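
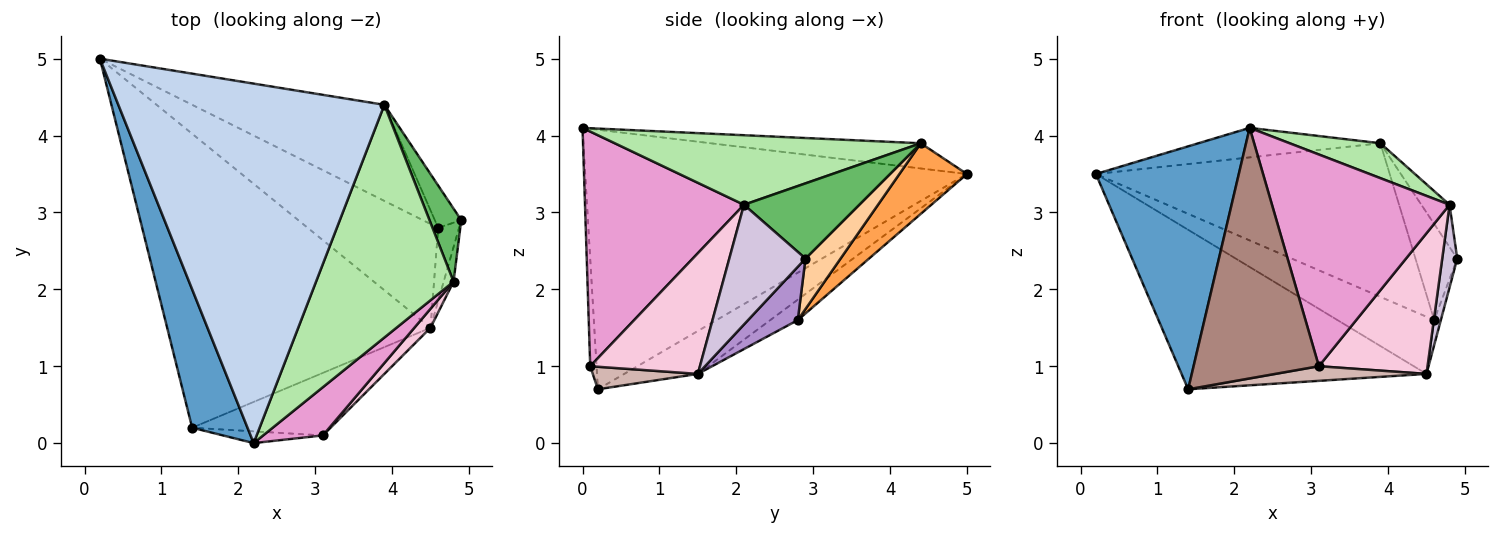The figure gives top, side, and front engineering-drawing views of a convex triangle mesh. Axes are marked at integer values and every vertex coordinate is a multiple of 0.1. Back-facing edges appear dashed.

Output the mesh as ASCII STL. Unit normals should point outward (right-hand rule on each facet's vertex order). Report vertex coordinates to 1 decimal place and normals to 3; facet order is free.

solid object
 facet normal -0.918 -0.344 0.196
  outer loop
   vertex 2.2 0.0 4.1
   vertex 0.2 5.0 3.5
   vertex 1.4 0.2 0.7
  endloop
 endfacet
 facet normal -0.094 0.081 0.992
  outer loop
   vertex 3.9 4.4 3.9
   vertex 0.2 5.0 3.5
   vertex 2.2 0.0 4.1
  endloop
 endfacet
 facet normal 0.191 0.832 -0.521
  outer loop
   vertex 4.6 2.8 1.6
   vertex 0.2 5.0 3.5
   vertex 3.9 4.4 3.9
  endloop
 endfacet
 facet normal 0.610 0.726 -0.319
  outer loop
   vertex 4.6 2.8 1.6
   vertex 3.9 4.4 3.9
   vertex 4.9 2.9 2.4
  endloop
 endfacet
 facet normal 0.899 0.220 0.379
  outer loop
   vertex 4.8 2.1 3.1
   vertex 4.9 2.9 2.4
   vertex 3.9 4.4 3.9
  endloop
 endfacet
 facet normal 0.447 -0.133 0.884
  outer loop
   vertex 4.8 2.1 3.1
   vertex 3.9 4.4 3.9
   vertex 2.2 0.0 4.1
  endloop
 endfacet
 facet normal -0.142 0.472 -0.870
  outer loop
   vertex 4.5 1.5 0.9
   vertex 1.4 0.2 0.7
   vertex 0.2 5.0 3.5
  endloop
 endfacet
 facet normal -0.136 0.478 -0.868
  outer loop
   vertex 4.5 1.5 0.9
   vertex 0.2 5.0 3.5
   vertex 4.6 2.8 1.6
  endloop
 endfacet
 facet normal 0.924 0.124 -0.362
  outer loop
   vertex 4.5 1.5 0.9
   vertex 4.6 2.8 1.6
   vertex 4.9 2.9 2.4
  endloop
 endfacet
 facet normal 0.978 -0.193 -0.081
  outer loop
   vertex 4.5 1.5 0.9
   vertex 4.9 2.9 2.4
   vertex 4.8 2.1 3.1
  endloop
 endfacet
 facet normal -0.050 -0.998 -0.047
  outer loop
   vertex 3.1 0.1 1.0
   vertex 2.2 0.0 4.1
   vertex 1.4 0.2 0.7
  endloop
 endfacet
 facet normal 0.156 -0.225 -0.962
  outer loop
   vertex 3.1 0.1 1.0
   vertex 1.4 0.2 0.7
   vertex 4.5 1.5 0.9
  endloop
 endfacet
 facet normal 0.658 -0.735 0.167
  outer loop
   vertex 3.1 0.1 1.0
   vertex 4.8 2.1 3.1
   vertex 2.2 0.0 4.1
  endloop
 endfacet
 facet normal 0.707 -0.701 0.095
  outer loop
   vertex 3.1 0.1 1.0
   vertex 4.5 1.5 0.9
   vertex 4.8 2.1 3.1
  endloop
 endfacet
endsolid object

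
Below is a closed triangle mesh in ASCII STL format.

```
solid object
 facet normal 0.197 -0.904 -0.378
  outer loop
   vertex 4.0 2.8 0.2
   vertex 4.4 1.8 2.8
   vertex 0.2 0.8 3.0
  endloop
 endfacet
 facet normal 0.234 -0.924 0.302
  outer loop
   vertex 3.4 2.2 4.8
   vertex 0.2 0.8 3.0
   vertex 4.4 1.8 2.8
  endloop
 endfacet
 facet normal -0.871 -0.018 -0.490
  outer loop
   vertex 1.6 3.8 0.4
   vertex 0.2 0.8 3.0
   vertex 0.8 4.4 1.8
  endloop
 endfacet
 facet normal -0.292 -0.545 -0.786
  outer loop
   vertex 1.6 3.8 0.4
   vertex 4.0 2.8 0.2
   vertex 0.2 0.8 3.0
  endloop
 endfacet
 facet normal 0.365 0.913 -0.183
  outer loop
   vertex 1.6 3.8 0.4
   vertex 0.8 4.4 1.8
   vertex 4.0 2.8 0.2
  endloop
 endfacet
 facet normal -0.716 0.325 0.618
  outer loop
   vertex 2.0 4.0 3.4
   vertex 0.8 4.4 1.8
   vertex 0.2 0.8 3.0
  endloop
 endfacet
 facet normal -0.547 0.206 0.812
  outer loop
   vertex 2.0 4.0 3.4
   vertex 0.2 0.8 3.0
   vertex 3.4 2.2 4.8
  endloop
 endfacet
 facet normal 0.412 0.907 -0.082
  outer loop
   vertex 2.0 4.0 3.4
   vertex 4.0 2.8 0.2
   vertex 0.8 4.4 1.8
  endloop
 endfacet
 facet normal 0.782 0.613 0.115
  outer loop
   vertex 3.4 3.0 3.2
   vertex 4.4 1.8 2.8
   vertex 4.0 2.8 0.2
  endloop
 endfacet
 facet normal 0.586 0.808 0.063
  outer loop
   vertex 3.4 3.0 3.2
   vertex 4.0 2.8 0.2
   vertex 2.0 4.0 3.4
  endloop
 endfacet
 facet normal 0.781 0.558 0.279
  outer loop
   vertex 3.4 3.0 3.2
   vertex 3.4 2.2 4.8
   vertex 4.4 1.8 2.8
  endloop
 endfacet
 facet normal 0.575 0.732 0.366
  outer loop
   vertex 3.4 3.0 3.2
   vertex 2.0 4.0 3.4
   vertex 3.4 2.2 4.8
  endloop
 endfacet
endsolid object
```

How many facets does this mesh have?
12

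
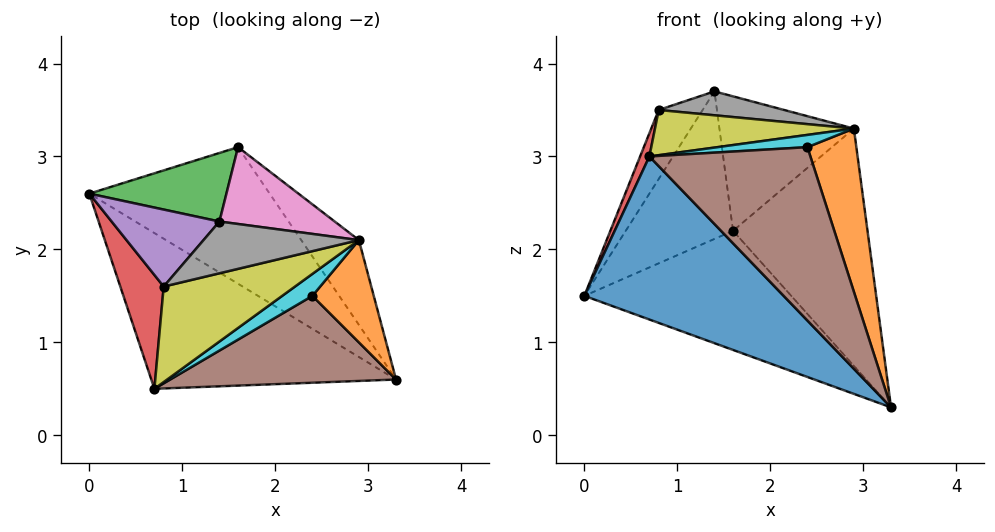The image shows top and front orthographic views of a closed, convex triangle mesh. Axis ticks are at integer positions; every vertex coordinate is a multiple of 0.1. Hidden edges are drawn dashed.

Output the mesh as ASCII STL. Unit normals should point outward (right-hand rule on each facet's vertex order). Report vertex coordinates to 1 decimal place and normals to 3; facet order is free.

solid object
 facet normal -0.568 -0.595 -0.569
  outer loop
   vertex 0.7 0.5 3.0
   vertex 0.0 2.6 1.5
   vertex 3.3 0.6 0.3
  endloop
 endfacet
 facet normal 0.123 0.652 -0.748
  outer loop
   vertex 1.6 3.1 2.2
   vertex 3.3 0.6 0.3
   vertex 0.0 2.6 1.5
  endloop
 endfacet
 facet normal -0.424 0.821 0.382
  outer loop
   vertex 1.6 3.1 2.2
   vertex 0.0 2.6 1.5
   vertex 1.4 2.3 3.7
  endloop
 endfacet
 facet normal -0.938 -0.069 0.340
  outer loop
   vertex 0.8 1.6 3.5
   vertex 0.0 2.6 1.5
   vertex 0.7 0.5 3.0
  endloop
 endfacet
 facet normal -0.716 0.466 0.519
  outer loop
   vertex 0.8 1.6 3.5
   vertex 1.4 2.3 3.7
   vertex 0.0 2.6 1.5
  endloop
 endfacet
 facet normal 0.447 -0.800 0.401
  outer loop
   vertex 2.4 1.5 3.1
   vertex 0.7 0.5 3.0
   vertex 3.3 0.6 0.3
  endloop
 endfacet
 facet normal 0.241 0.843 0.482
  outer loop
   vertex 2.9 2.1 3.3
   vertex 1.6 3.1 2.2
   vertex 1.4 2.3 3.7
  endloop
 endfacet
 facet normal 0.183 -0.412 0.893
  outer loop
   vertex 2.9 2.1 3.3
   vertex 1.4 2.3 3.7
   vertex 0.8 1.6 3.5
  endloop
 endfacet
 facet normal 0.185 -0.421 0.888
  outer loop
   vertex 2.9 2.1 3.3
   vertex 0.8 1.6 3.5
   vertex 0.7 0.5 3.0
  endloop
 endfacet
 facet normal 0.229 -0.474 0.850
  outer loop
   vertex 2.9 2.1 3.3
   vertex 0.7 0.5 3.0
   vertex 2.4 1.5 3.1
  endloop
 endfacet
 facet normal 0.710 0.663 -0.237
  outer loop
   vertex 2.9 2.1 3.3
   vertex 3.3 0.6 0.3
   vertex 1.6 3.1 2.2
  endloop
 endfacet
 facet normal 0.627 -0.660 0.414
  outer loop
   vertex 2.9 2.1 3.3
   vertex 2.4 1.5 3.1
   vertex 3.3 0.6 0.3
  endloop
 endfacet
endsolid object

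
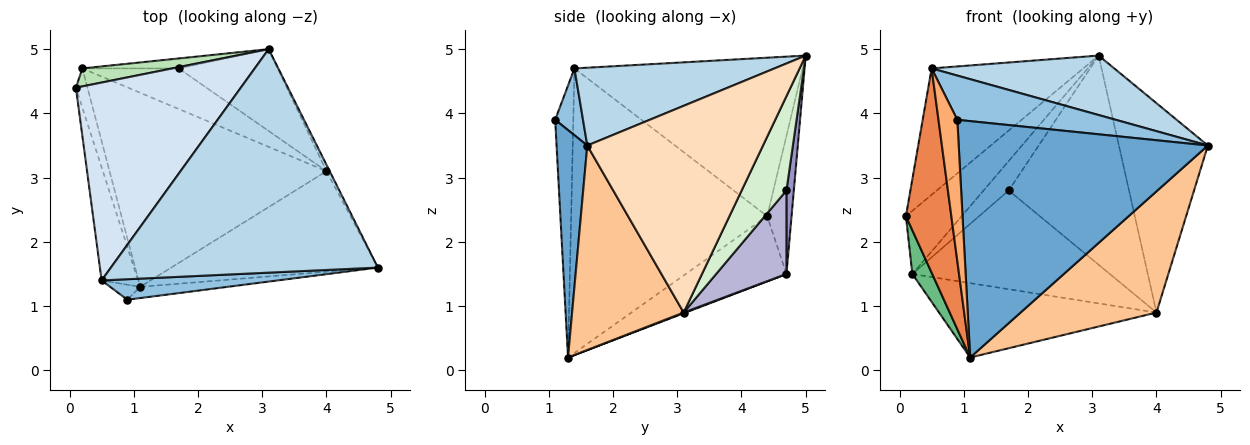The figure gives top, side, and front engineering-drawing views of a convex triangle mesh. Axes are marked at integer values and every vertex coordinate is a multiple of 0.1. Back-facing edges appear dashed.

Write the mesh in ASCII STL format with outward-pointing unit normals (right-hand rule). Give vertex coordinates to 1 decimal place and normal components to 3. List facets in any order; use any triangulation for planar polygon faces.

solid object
 facet normal 0.122 -0.991 -0.047
  outer loop
   vertex 1.1 1.3 0.2
   vertex 4.8 1.6 3.5
   vertex 0.9 1.1 3.9
  endloop
 endfacet
 facet normal 0.157 -0.896 0.415
  outer loop
   vertex 0.5 1.4 4.7
   vertex 0.9 1.1 3.9
   vertex 4.8 1.6 3.5
  endloop
 endfacet
 facet normal 0.271 -0.247 0.930
  outer loop
   vertex 0.5 1.4 4.7
   vertex 4.8 1.6 3.5
   vertex 3.1 5.0 4.9
  endloop
 endfacet
 facet normal -0.629 0.418 0.655
  outer loop
   vertex 0.5 1.4 4.7
   vertex 3.1 5.0 4.9
   vertex 0.1 4.4 2.4
  endloop
 endfacet
 facet normal -0.967 -0.224 -0.124
  outer loop
   vertex 0.5 1.4 4.7
   vertex 0.1 4.4 2.4
   vertex 1.1 1.3 0.2
  endloop
 endfacet
 facet normal -0.691 -0.719 -0.076
  outer loop
   vertex 0.5 1.4 4.7
   vertex 1.1 1.3 0.2
   vertex 0.9 1.1 3.9
  endloop
 endfacet
 facet normal 0.534 -0.651 -0.540
  outer loop
   vertex 4.0 3.1 0.9
   vertex 4.8 1.6 3.5
   vertex 1.1 1.3 0.2
  endloop
 endfacet
 facet normal 0.892 0.452 -0.014
  outer loop
   vertex 4.0 3.1 0.9
   vertex 3.1 5.0 4.9
   vertex 4.8 1.6 3.5
  endloop
 endfacet
 facet normal -0.967 -0.191 -0.171
  outer loop
   vertex 0.2 4.7 1.5
   vertex 1.1 1.3 0.2
   vertex 0.1 4.4 2.4
  endloop
 endfacet
 facet normal 0.003 0.358 -0.934
  outer loop
   vertex 0.2 4.7 1.5
   vertex 4.0 3.1 0.9
   vertex 1.1 1.3 0.2
  endloop
 endfacet
 facet normal -0.388 0.887 0.252
  outer loop
   vertex 0.2 4.7 1.5
   vertex 0.1 4.4 2.4
   vertex 3.1 5.0 4.9
  endloop
 endfacet
 facet normal 0.328 0.880 -0.344
  outer loop
   vertex 1.7 4.7 2.8
   vertex 3.1 5.0 4.9
   vertex 4.0 3.1 0.9
  endloop
 endfacet
 facet normal 0.268 0.913 -0.309
  outer loop
   vertex 1.7 4.7 2.8
   vertex 0.2 4.7 1.5
   vertex 3.1 5.0 4.9
  endloop
 endfacet
 facet normal 0.313 0.878 -0.361
  outer loop
   vertex 1.7 4.7 2.8
   vertex 4.0 3.1 0.9
   vertex 0.2 4.7 1.5
  endloop
 endfacet
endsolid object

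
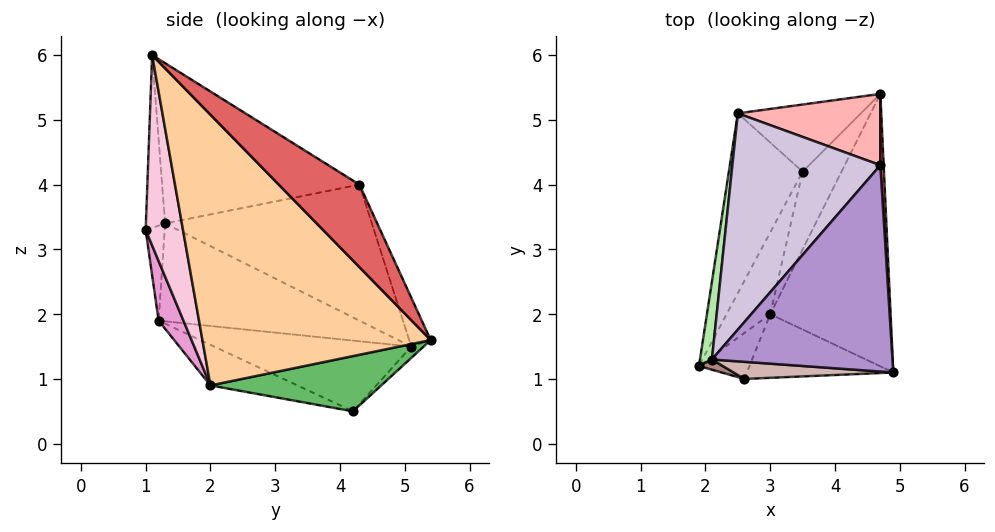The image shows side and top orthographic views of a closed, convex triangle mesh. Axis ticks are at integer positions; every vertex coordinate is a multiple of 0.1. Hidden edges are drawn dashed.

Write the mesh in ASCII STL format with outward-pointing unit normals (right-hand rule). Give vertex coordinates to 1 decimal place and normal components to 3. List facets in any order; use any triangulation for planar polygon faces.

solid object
 facet normal -0.692 0.032 -0.721
  outer loop
   vertex 2.5 5.1 1.5
   vertex 3.5 4.2 0.5
   vertex 1.9 1.2 1.9
  endloop
 endfacet
 facet normal -0.065 0.709 -0.703
  outer loop
   vertex 2.5 5.1 1.5
   vertex 4.7 5.4 1.6
   vertex 3.5 4.2 0.5
  endloop
 endfacet
 facet normal -0.681 0.022 -0.732
  outer loop
   vertex 3.0 2.0 0.9
   vertex 1.9 1.2 1.9
   vertex 3.5 4.2 0.5
  endloop
 endfacet
 facet normal 0.856 -0.350 -0.381
  outer loop
   vertex 3.0 2.0 0.9
   vertex 4.7 5.4 1.6
   vertex 4.9 1.1 6.0
  endloop
 endfacet
 facet normal 0.785 -0.279 -0.553
  outer loop
   vertex 3.0 2.0 0.9
   vertex 3.5 4.2 0.5
   vertex 4.7 5.4 1.6
  endloop
 endfacet
 facet normal -0.979 0.163 0.120
  outer loop
   vertex 2.1 1.3 3.4
   vertex 2.5 5.1 1.5
   vertex 1.9 1.2 1.9
  endloop
 endfacet
 facet normal 0.995 0.087 0.040
  outer loop
   vertex 4.7 4.3 4.0
   vertex 4.9 1.1 6.0
   vertex 4.7 5.4 1.6
  endloop
 endfacet
 facet normal -0.141 0.900 0.412
  outer loop
   vertex 4.7 4.3 4.0
   vertex 4.7 5.4 1.6
   vertex 2.5 5.1 1.5
  endloop
 endfacet
 facet normal -0.611 0.392 0.688
  outer loop
   vertex 4.7 4.3 4.0
   vertex 2.1 1.3 3.4
   vertex 4.9 1.1 6.0
  endloop
 endfacet
 facet normal -0.620 0.402 0.674
  outer loop
   vertex 4.7 4.3 4.0
   vertex 2.5 5.1 1.5
   vertex 2.1 1.3 3.4
  endloop
 endfacet
 facet normal -0.492 -0.862 0.123
  outer loop
   vertex 2.6 1.0 3.3
   vertex 2.1 1.3 3.4
   vertex 1.9 1.2 1.9
  endloop
 endfacet
 facet normal -0.417 -0.823 0.386
  outer loop
   vertex 2.6 1.0 3.3
   vertex 4.9 1.1 6.0
   vertex 2.1 1.3 3.4
  endloop
 endfacet
 facet normal 0.362 -0.880 -0.307
  outer loop
   vertex 2.6 1.0 3.3
   vertex 1.9 1.2 1.9
   vertex 3.0 2.0 0.9
  endloop
 endfacet
 facet normal 0.388 -0.872 -0.299
  outer loop
   vertex 2.6 1.0 3.3
   vertex 3.0 2.0 0.9
   vertex 4.9 1.1 6.0
  endloop
 endfacet
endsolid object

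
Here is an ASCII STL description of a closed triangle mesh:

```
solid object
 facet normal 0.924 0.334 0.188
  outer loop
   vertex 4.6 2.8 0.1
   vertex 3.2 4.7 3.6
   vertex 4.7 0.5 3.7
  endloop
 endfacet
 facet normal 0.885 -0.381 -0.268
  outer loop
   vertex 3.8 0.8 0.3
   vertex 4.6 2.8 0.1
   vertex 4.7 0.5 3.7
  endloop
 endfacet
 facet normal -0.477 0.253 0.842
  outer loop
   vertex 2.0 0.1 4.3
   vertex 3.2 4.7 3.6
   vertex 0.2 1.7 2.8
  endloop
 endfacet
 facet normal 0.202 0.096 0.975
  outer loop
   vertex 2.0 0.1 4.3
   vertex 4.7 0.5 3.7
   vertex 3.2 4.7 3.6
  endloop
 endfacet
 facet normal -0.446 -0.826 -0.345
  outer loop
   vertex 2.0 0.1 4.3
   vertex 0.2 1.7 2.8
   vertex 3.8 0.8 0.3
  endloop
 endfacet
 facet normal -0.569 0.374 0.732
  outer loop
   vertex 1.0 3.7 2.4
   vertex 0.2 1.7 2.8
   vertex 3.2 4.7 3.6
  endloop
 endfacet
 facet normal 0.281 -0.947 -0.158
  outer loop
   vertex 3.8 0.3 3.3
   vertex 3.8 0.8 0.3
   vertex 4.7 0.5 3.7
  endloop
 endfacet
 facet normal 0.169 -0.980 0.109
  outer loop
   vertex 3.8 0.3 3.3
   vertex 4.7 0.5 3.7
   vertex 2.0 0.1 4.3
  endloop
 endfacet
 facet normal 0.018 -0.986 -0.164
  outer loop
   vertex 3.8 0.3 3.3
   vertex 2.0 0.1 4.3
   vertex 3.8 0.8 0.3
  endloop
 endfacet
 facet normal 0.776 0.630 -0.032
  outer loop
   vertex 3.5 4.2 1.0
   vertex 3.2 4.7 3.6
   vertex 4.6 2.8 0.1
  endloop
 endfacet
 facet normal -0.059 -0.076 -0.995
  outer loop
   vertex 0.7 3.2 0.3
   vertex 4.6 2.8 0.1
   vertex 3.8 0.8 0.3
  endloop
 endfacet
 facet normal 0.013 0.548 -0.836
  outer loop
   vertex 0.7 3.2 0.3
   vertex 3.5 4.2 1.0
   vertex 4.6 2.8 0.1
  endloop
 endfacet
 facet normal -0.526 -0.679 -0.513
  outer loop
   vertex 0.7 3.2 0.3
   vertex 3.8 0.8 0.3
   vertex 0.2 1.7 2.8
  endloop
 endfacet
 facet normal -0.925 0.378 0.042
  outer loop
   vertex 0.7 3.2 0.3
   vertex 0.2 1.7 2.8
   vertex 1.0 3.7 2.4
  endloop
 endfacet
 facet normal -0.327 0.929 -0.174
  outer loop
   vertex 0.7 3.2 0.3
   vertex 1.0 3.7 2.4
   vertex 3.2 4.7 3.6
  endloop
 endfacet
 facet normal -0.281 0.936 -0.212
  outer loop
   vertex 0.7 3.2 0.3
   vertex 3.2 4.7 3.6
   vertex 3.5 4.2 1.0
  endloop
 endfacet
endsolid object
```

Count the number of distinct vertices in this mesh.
10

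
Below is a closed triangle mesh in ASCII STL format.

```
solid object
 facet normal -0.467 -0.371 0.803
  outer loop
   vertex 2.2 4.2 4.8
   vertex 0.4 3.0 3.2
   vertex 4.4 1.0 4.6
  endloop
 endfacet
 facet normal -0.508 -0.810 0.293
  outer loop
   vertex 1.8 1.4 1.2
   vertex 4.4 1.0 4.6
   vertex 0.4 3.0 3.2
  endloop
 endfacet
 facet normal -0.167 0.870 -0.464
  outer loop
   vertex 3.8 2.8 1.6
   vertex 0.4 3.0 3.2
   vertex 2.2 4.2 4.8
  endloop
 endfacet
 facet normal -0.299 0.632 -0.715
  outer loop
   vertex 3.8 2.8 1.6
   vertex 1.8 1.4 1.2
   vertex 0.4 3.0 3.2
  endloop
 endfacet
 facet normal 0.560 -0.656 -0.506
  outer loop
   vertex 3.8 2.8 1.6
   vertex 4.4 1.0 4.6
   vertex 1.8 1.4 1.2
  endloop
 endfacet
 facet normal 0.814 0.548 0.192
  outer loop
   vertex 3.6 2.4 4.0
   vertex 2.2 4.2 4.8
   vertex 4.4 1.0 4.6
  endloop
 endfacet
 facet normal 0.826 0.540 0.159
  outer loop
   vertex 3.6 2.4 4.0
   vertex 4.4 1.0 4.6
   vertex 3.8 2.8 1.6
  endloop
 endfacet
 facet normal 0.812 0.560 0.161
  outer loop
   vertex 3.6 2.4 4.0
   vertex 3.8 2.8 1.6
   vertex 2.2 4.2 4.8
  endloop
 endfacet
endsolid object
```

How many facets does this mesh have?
8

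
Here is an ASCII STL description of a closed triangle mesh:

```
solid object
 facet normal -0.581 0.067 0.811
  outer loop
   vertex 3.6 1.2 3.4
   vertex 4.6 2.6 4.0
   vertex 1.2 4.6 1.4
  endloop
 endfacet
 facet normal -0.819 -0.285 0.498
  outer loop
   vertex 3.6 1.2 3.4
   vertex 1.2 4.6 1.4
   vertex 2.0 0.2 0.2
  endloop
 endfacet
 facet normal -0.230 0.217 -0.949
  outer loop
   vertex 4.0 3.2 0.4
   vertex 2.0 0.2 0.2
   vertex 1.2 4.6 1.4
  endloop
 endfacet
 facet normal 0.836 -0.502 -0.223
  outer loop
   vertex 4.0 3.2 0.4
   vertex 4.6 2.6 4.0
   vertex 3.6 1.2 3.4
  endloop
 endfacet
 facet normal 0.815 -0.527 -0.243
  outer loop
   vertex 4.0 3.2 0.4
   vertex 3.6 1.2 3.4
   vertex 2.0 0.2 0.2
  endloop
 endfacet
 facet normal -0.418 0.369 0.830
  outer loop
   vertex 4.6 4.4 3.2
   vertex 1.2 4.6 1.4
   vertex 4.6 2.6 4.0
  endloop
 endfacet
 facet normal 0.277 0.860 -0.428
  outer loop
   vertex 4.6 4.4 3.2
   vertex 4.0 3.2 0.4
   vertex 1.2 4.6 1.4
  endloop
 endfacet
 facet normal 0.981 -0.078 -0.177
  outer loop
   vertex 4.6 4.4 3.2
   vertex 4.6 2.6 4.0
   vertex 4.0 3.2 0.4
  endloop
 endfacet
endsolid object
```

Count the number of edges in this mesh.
12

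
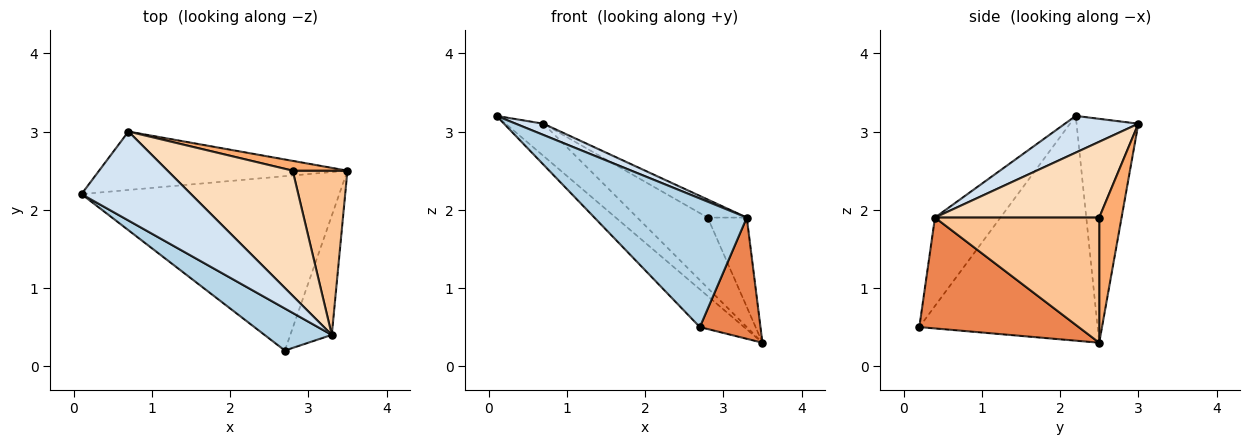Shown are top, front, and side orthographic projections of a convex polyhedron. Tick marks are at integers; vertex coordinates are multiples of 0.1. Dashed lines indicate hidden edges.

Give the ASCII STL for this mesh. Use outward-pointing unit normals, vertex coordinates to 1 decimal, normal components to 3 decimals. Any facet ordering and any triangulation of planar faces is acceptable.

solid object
 facet normal -0.649 0.161 -0.744
  outer loop
   vertex 2.7 0.2 0.5
   vertex 0.1 2.2 3.2
   vertex 3.5 2.5 0.3
  endloop
 endfacet
 facet normal -0.620 0.379 -0.687
  outer loop
   vertex 0.7 3.0 3.1
   vertex 3.5 2.5 0.3
   vertex 0.1 2.2 3.2
  endloop
 endfacet
 facet normal -0.378 -0.880 0.288
  outer loop
   vertex 3.3 0.4 1.9
   vertex 0.1 2.2 3.2
   vertex 2.7 0.2 0.5
  endloop
 endfacet
 facet normal 0.316 -0.119 0.941
  outer loop
   vertex 3.3 0.4 1.9
   vertex 0.7 3.0 3.1
   vertex 0.1 2.2 3.2
  endloop
 endfacet
 facet normal 0.882 -0.336 -0.330
  outer loop
   vertex 3.3 0.4 1.9
   vertex 2.7 0.2 0.5
   vertex 3.5 2.5 0.3
  endloop
 endfacet
 facet normal 0.300 0.945 0.131
  outer loop
   vertex 2.8 2.5 1.9
   vertex 3.5 2.5 0.3
   vertex 0.7 3.0 3.1
  endloop
 endfacet
 facet normal 0.895 0.213 0.392
  outer loop
   vertex 2.8 2.5 1.9
   vertex 3.3 0.4 1.9
   vertex 3.5 2.5 0.3
  endloop
 endfacet
 facet normal 0.514 0.122 0.849
  outer loop
   vertex 2.8 2.5 1.9
   vertex 0.7 3.0 3.1
   vertex 3.3 0.4 1.9
  endloop
 endfacet
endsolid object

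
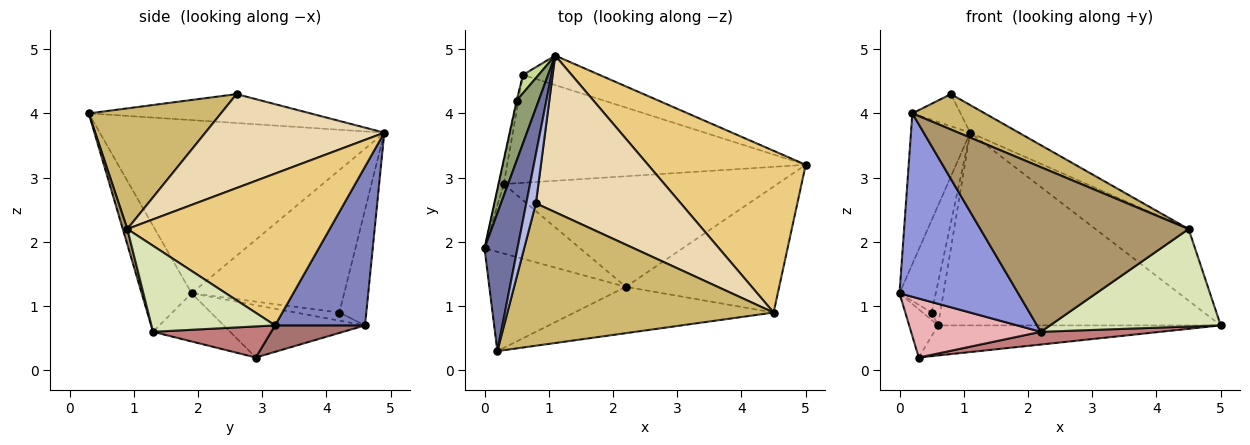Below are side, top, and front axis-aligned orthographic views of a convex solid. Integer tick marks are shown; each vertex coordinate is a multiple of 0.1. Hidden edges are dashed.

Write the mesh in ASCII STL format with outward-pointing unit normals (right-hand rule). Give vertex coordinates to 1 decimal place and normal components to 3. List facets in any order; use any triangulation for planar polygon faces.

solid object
 facet normal -0.962 0.200 0.183
  outer loop
   vertex 0.2 0.3 4.0
   vertex 1.1 4.9 3.7
   vertex 0.0 1.9 1.2
  endloop
 endfacet
 facet normal 0.300 0.943 -0.144
  outer loop
   vertex 0.6 4.6 0.7
   vertex 1.1 4.9 3.7
   vertex 5.0 3.2 0.7
  endloop
 endfacet
 facet normal -0.347 -0.825 -0.447
  outer loop
   vertex 2.2 1.3 0.6
   vertex 0.2 0.3 4.0
   vertex 0.0 1.9 1.2
  endloop
 endfacet
 facet normal -0.929 0.202 0.310
  outer loop
   vertex 0.8 2.6 4.3
   vertex 1.1 4.9 3.7
   vertex 0.2 0.3 4.0
  endloop
 endfacet
 facet normal -0.962 0.229 0.149
  outer loop
   vertex 0.5 4.2 0.9
   vertex 0.0 1.9 1.2
   vertex 1.1 4.9 3.7
  endloop
 endfacet
 facet normal -0.976 0.201 -0.086
  outer loop
   vertex 0.5 4.2 0.9
   vertex 0.6 4.6 0.7
   vertex 0.0 1.9 1.2
  endloop
 endfacet
 facet normal -0.945 0.300 0.128
  outer loop
   vertex 0.5 4.2 0.9
   vertex 1.1 4.9 3.7
   vertex 0.6 4.6 0.7
  endloop
 endfacet
 facet normal 0.406 -0.560 -0.723
  outer loop
   vertex 4.5 0.9 2.2
   vertex 2.2 1.3 0.6
   vertex 5.0 3.2 0.7
  endloop
 endfacet
 facet normal 0.021 -0.962 -0.271
  outer loop
   vertex 4.5 0.9 2.2
   vertex 0.2 0.3 4.0
   vertex 2.2 1.3 0.6
  endloop
 endfacet
 facet normal 0.403 -0.221 0.888
  outer loop
   vertex 4.5 0.9 2.2
   vertex 0.8 2.6 4.3
   vertex 0.2 0.3 4.0
  endloop
 endfacet
 facet normal 0.661 0.304 0.686
  outer loop
   vertex 4.5 0.9 2.2
   vertex 5.0 3.2 0.7
   vertex 1.1 4.9 3.7
  endloop
 endfacet
 facet normal 0.538 0.146 0.830
  outer loop
   vertex 4.5 0.9 2.2
   vertex 1.1 4.9 3.7
   vertex 0.8 2.6 4.3
  endloop
 endfacet
 facet normal 0.085 0.267 -0.960
  outer loop
   vertex 0.3 2.9 0.2
   vertex 0.6 4.6 0.7
   vertex 5.0 3.2 0.7
  endloop
 endfacet
 facet normal 0.112 -0.113 -0.987
  outer loop
   vertex 0.3 2.9 0.2
   vertex 5.0 3.2 0.7
   vertex 2.2 1.3 0.6
  endloop
 endfacet
 facet normal -0.975 0.200 -0.093
  outer loop
   vertex 0.3 2.9 0.2
   vertex 0.0 1.9 1.2
   vertex 0.6 4.6 0.7
  endloop
 endfacet
 facet normal -0.359 -0.604 -0.712
  outer loop
   vertex 0.3 2.9 0.2
   vertex 2.2 1.3 0.6
   vertex 0.0 1.9 1.2
  endloop
 endfacet
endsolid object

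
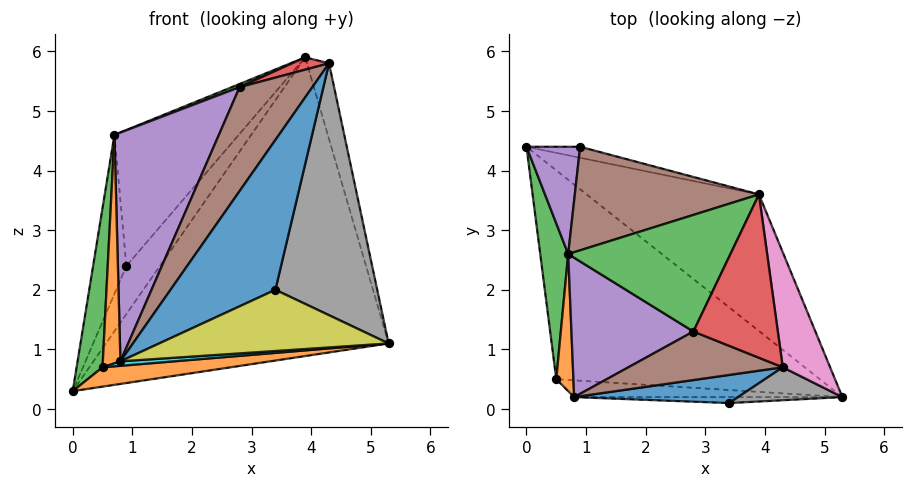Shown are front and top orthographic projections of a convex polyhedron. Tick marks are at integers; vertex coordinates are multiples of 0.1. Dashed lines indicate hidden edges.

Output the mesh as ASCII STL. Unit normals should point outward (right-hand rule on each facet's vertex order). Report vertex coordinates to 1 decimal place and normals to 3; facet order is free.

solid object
 facet normal 0.617 0.716 -0.327
  outer loop
   vertex 3.9 3.6 5.9
   vertex 5.3 0.2 1.1
   vertex 0.0 4.4 0.3
  endloop
 endfacet
 facet normal 0.077 -0.092 -0.993
  outer loop
   vertex 0.5 0.5 0.7
   vertex 0.0 4.4 0.3
   vertex 5.3 0.2 1.1
  endloop
 endfacet
 facet normal -0.987 -0.115 0.113
  outer loop
   vertex 0.5 0.5 0.7
   vertex 0.7 2.6 4.6
   vertex 0.0 4.4 0.3
  endloop
 endfacet
 facet normal 0.461 0.865 -0.198
  outer loop
   vertex 0.9 4.4 2.4
   vertex 3.9 3.6 5.9
   vertex 0.0 4.4 0.3
  endloop
 endfacet
 facet normal -0.794 0.504 0.340
  outer loop
   vertex 0.9 4.4 2.4
   vertex 0.0 4.4 0.3
   vertex 0.7 2.6 4.6
  endloop
 endfacet
 facet normal -0.443 0.713 0.543
  outer loop
   vertex 0.9 4.4 2.4
   vertex 0.7 2.6 4.6
   vertex 3.9 3.6 5.9
  endloop
 endfacet
 facet normal 0.973 0.128 0.193
  outer loop
   vertex 4.3 0.7 5.8
   vertex 5.3 0.2 1.1
   vertex 3.9 3.6 5.9
  endloop
 endfacet
 facet normal 0.113 -0.985 0.129
  outer loop
   vertex 4.3 0.7 5.8
   vertex 3.4 0.1 2.0
   vertex 5.3 0.2 1.1
  endloop
 endfacet
 facet normal 0.006 -0.995 -0.097
  outer loop
   vertex 0.8 0.2 0.8
   vertex 5.3 0.2 1.1
   vertex 3.4 0.1 2.0
  endloop
 endfacet
 facet normal 0.064 -0.257 -0.964
  outer loop
   vertex 0.8 0.2 0.8
   vertex 0.5 0.5 0.7
   vertex 5.3 0.2 1.1
  endloop
 endfacet
 facet normal -0.122 -0.976 0.183
  outer loop
   vertex 0.8 0.2 0.8
   vertex 3.4 0.1 2.0
   vertex 4.3 0.7 5.8
  endloop
 endfacet
 facet normal -0.717 -0.598 0.359
  outer loop
   vertex 0.8 0.2 0.8
   vertex 0.7 2.6 4.6
   vertex 0.5 0.5 0.7
  endloop
 endfacet
 facet normal -0.369 -0.025 0.929
  outer loop
   vertex 2.8 1.3 5.4
   vertex 3.9 3.6 5.9
   vertex 0.7 2.6 4.6
  endloop
 endfacet
 facet normal -0.284 -0.072 0.956
  outer loop
   vertex 2.8 1.3 5.4
   vertex 4.3 0.7 5.8
   vertex 3.9 3.6 5.9
  endloop
 endfacet
 facet normal -0.588 -0.691 0.421
  outer loop
   vertex 2.8 1.3 5.4
   vertex 0.7 2.6 4.6
   vertex 0.8 0.2 0.8
  endloop
 endfacet
 facet normal -0.429 -0.818 0.382
  outer loop
   vertex 2.8 1.3 5.4
   vertex 0.8 0.2 0.8
   vertex 4.3 0.7 5.8
  endloop
 endfacet
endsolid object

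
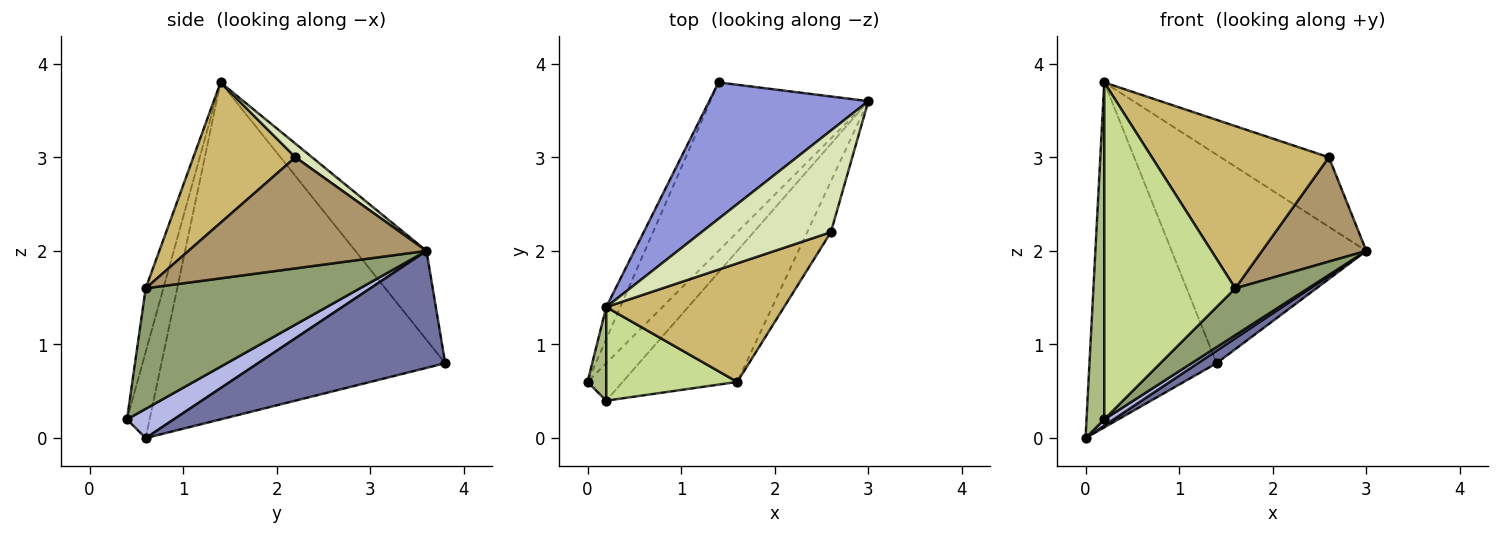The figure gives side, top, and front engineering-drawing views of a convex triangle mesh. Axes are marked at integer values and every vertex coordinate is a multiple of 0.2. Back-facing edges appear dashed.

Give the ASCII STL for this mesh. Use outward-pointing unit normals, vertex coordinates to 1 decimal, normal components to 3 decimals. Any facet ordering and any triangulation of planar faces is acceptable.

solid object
 facet normal 0.594 -0.059 -0.802
  outer loop
   vertex 1.4 3.8 0.8
   vertex 3.0 3.6 2.0
   vertex 0.0 0.6 0.0
  endloop
 endfacet
 facet normal -0.912 0.408 -0.038
  outer loop
   vertex 0.2 1.4 3.8
   vertex 1.4 3.8 0.8
   vertex 0.0 0.6 0.0
  endloop
 endfacet
 facet normal -0.292 0.800 0.523
  outer loop
   vertex 0.2 1.4 3.8
   vertex 3.0 3.6 2.0
   vertex 1.4 3.8 0.8
  endloop
 endfacet
 facet normal 0.635 -0.127 -0.762
  outer loop
   vertex 0.2 0.4 0.2
   vertex 0.0 0.6 0.0
   vertex 3.0 3.6 2.0
  endloop
 endfacet
 facet normal 0.703 -0.239 -0.669
  outer loop
   vertex 0.2 0.4 0.2
   vertex 3.0 3.6 2.0
   vertex 1.6 0.6 1.6
  endloop
 endfacet
 facet normal -0.776 -0.607 0.169
  outer loop
   vertex 0.2 0.4 0.2
   vertex 0.2 1.4 3.8
   vertex 0.0 0.6 0.0
  endloop
 endfacet
 facet normal -0.129 -0.955 0.265
  outer loop
   vertex 0.2 0.4 0.2
   vertex 1.6 0.6 1.6
   vertex 0.2 1.4 3.8
  endloop
 endfacet
 facet normal 0.087 0.563 0.822
  outer loop
   vertex 2.6 2.2 3.0
   vertex 3.0 3.6 2.0
   vertex 0.2 1.4 3.8
  endloop
 endfacet
 facet normal 0.899 -0.394 -0.192
  outer loop
   vertex 2.6 2.2 3.0
   vertex 1.6 0.6 1.6
   vertex 3.0 3.6 2.0
  endloop
 endfacet
 facet normal 0.422 -0.732 0.535
  outer loop
   vertex 2.6 2.2 3.0
   vertex 0.2 1.4 3.8
   vertex 1.6 0.6 1.6
  endloop
 endfacet
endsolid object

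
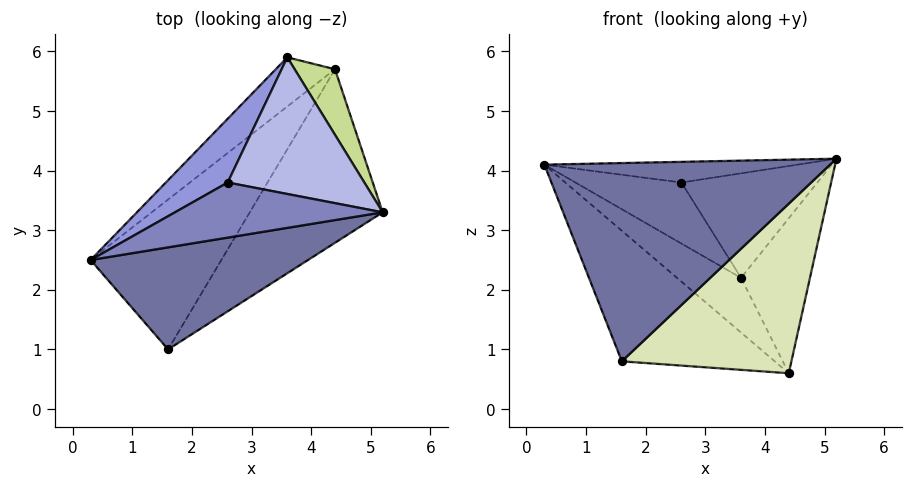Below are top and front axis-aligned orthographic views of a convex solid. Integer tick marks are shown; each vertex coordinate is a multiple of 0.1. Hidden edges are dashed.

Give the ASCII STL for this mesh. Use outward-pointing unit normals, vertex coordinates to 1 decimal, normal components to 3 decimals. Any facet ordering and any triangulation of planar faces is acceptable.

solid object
 facet normal 0.135 -0.881 0.453
  outer loop
   vertex 1.6 1.0 0.8
   vertex 5.2 3.3 4.2
   vertex 0.3 2.5 4.1
  endloop
 endfacet
 facet normal -0.076 0.350 0.934
  outer loop
   vertex 2.6 3.8 3.8
   vertex 0.3 2.5 4.1
   vertex 5.2 3.3 4.2
  endloop
 endfacet
 facet normal -0.284 0.663 0.692
  outer loop
   vertex 2.6 3.8 3.8
   vertex 3.6 5.9 2.2
   vertex 0.3 2.5 4.1
  endloop
 endfacet
 facet normal -0.005 0.608 0.794
  outer loop
   vertex 2.6 3.8 3.8
   vertex 5.2 3.3 4.2
   vertex 3.6 5.9 2.2
  endloop
 endfacet
 facet normal -0.755 0.488 -0.438
  outer loop
   vertex 4.4 5.7 0.6
   vertex 0.3 2.5 4.1
   vertex 3.6 5.9 2.2
  endloop
 endfacet
 facet normal -0.756 0.430 -0.493
  outer loop
   vertex 4.4 5.7 0.6
   vertex 1.6 1.0 0.8
   vertex 0.3 2.5 4.1
  endloop
 endfacet
 facet normal 0.710 0.648 0.274
  outer loop
   vertex 4.4 5.7 0.6
   vertex 3.6 5.9 2.2
   vertex 5.2 3.3 4.2
  endloop
 endfacet
 facet normal 0.747 -0.465 -0.476
  outer loop
   vertex 4.4 5.7 0.6
   vertex 5.2 3.3 4.2
   vertex 1.6 1.0 0.8
  endloop
 endfacet
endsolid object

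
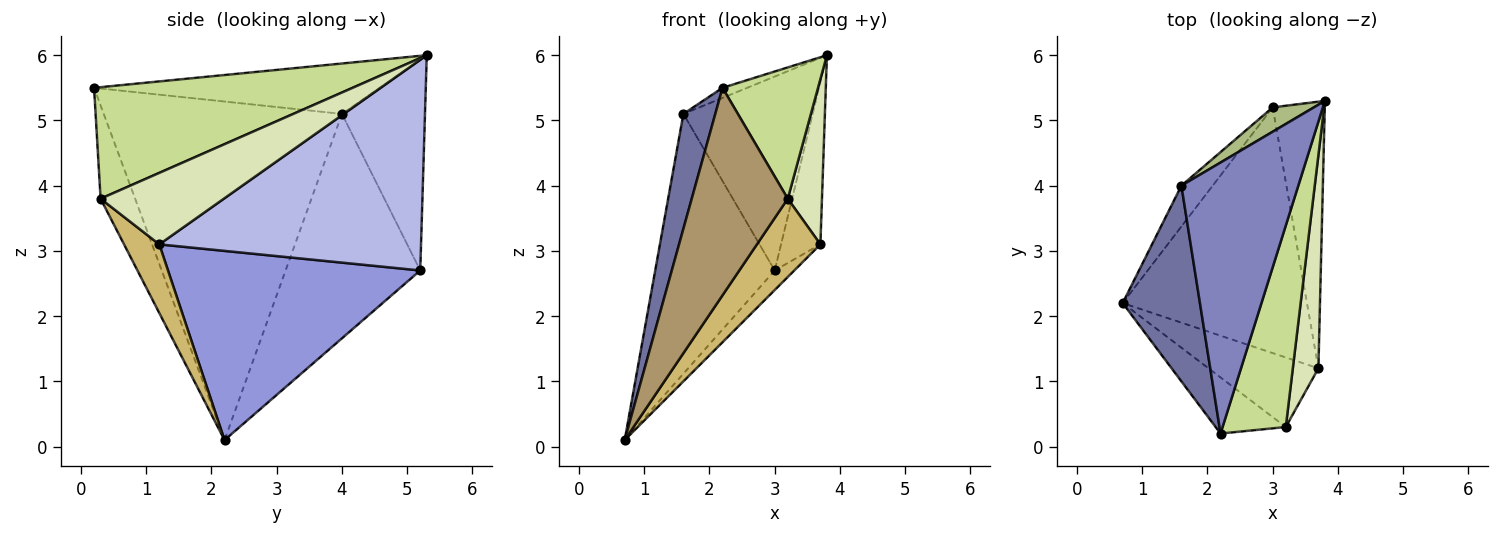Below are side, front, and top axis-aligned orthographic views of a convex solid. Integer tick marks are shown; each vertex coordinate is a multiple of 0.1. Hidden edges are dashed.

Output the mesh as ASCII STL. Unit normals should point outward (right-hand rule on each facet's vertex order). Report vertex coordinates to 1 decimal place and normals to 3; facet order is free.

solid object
 facet normal -0.967 -0.129 0.221
  outer loop
   vertex 1.6 4.0 5.1
   vertex 0.7 2.2 0.1
   vertex 2.2 0.2 5.5
  endloop
 endfacet
 facet normal -0.396 0.034 0.918
  outer loop
   vertex 1.6 4.0 5.1
   vertex 2.2 0.2 5.5
   vertex 3.8 5.3 6.0
  endloop
 endfacet
 facet normal 0.715 0.055 -0.697
  outer loop
   vertex 3.0 5.2 2.7
   vertex 3.7 1.2 3.1
   vertex 0.7 2.2 0.1
  endloop
 endfacet
 facet normal 0.961 0.144 -0.237
  outer loop
   vertex 3.0 5.2 2.7
   vertex 3.8 5.3 6.0
   vertex 3.7 1.2 3.1
  endloop
 endfacet
 facet normal -0.744 0.660 -0.104
  outer loop
   vertex 3.0 5.2 2.7
   vertex 0.7 2.2 0.1
   vertex 1.6 4.0 5.1
  endloop
 endfacet
 facet normal -0.537 0.837 0.105
  outer loop
   vertex 3.0 5.2 2.7
   vertex 1.6 4.0 5.1
   vertex 3.8 5.3 6.0
  endloop
 endfacet
 facet normal 0.828 -0.306 0.469
  outer loop
   vertex 3.2 0.3 3.8
   vertex 3.8 5.3 6.0
   vertex 2.2 0.2 5.5
  endloop
 endfacet
 facet normal 0.911 -0.253 0.326
  outer loop
   vertex 3.2 0.3 3.8
   vertex 3.7 1.2 3.1
   vertex 3.8 5.3 6.0
  endloop
 endfacet
 facet normal -0.328 -0.912 -0.247
  outer loop
   vertex 3.2 0.3 3.8
   vertex 2.2 0.2 5.5
   vertex 0.7 2.2 0.1
  endloop
 endfacet
 facet normal 0.383 -0.690 -0.614
  outer loop
   vertex 3.2 0.3 3.8
   vertex 0.7 2.2 0.1
   vertex 3.7 1.2 3.1
  endloop
 endfacet
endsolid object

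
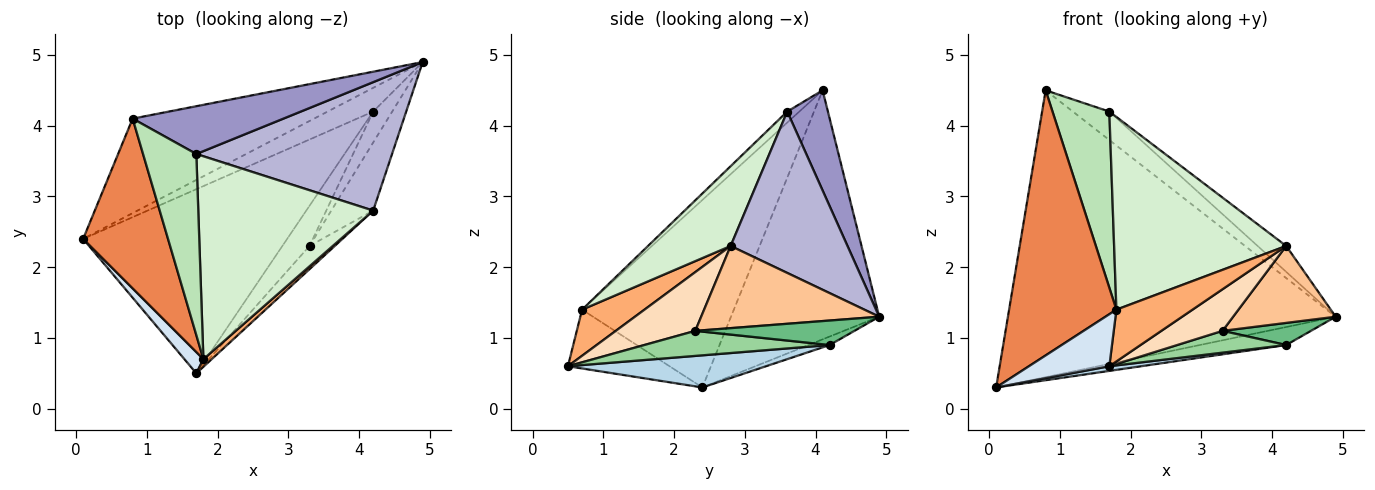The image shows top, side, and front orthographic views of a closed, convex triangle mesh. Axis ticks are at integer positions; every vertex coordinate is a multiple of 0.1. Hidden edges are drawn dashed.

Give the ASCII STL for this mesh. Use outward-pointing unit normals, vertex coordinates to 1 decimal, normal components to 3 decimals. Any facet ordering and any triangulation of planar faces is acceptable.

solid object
 facet normal -0.395 0.873 -0.287
  outer loop
   vertex 0.8 4.1 4.5
   vertex 4.9 4.9 1.3
   vertex 0.1 2.4 0.3
  endloop
 endfacet
 facet normal -0.147 0.597 -0.788
  outer loop
   vertex 4.2 4.2 0.9
   vertex 0.1 2.4 0.3
   vertex 4.9 4.9 1.3
  endloop
 endfacet
 facet normal 0.155 -0.025 -0.988
  outer loop
   vertex 4.2 4.2 0.9
   vertex 1.7 0.5 0.6
   vertex 0.1 2.4 0.3
  endloop
 endfacet
 facet normal -0.760 -0.601 0.245
  outer loop
   vertex 1.8 0.7 1.4
   vertex 0.1 2.4 0.3
   vertex 1.7 0.5 0.6
  endloop
 endfacet
 facet normal -0.766 -0.541 0.347
  outer loop
   vertex 1.8 0.7 1.4
   vertex 0.8 4.1 4.5
   vertex 0.1 2.4 0.3
  endloop
 endfacet
 facet normal 0.630 -0.768 0.113
  outer loop
   vertex 1.8 0.7 1.4
   vertex 1.7 0.5 0.6
   vertex 4.2 2.8 2.3
  endloop
 endfacet
 facet normal 0.793 -0.457 -0.404
  outer loop
   vertex 3.3 2.3 1.1
   vertex 4.9 4.9 1.3
   vertex 4.2 2.8 2.3
  endloop
 endfacet
 facet normal 0.750 -0.577 -0.322
  outer loop
   vertex 3.3 2.3 1.1
   vertex 4.2 2.8 2.3
   vertex 1.7 0.5 0.6
  endloop
 endfacet
 facet normal 0.723 -0.402 -0.562
  outer loop
   vertex 3.3 2.3 1.1
   vertex 4.2 4.2 0.9
   vertex 4.9 4.9 1.3
  endloop
 endfacet
 facet normal 0.630 -0.370 -0.683
  outer loop
   vertex 3.3 2.3 1.1
   vertex 1.7 0.5 0.6
   vertex 4.2 4.2 0.9
  endloop
 endfacet
 facet normal -0.147 -0.690 0.709
  outer loop
   vertex 1.7 3.6 4.2
   vertex 0.8 4.1 4.5
   vertex 1.8 0.7 1.4
  endloop
 endfacet
 facet normal 0.314 -0.654 0.688
  outer loop
   vertex 1.7 3.6 4.2
   vertex 1.8 0.7 1.4
   vertex 4.2 2.8 2.3
  endloop
 endfacet
 facet normal 0.496 0.444 0.746
  outer loop
   vertex 1.7 3.6 4.2
   vertex 4.9 4.9 1.3
   vertex 0.8 4.1 4.5
  endloop
 endfacet
 facet normal 0.629 0.154 0.762
  outer loop
   vertex 1.7 3.6 4.2
   vertex 4.2 2.8 2.3
   vertex 4.9 4.9 1.3
  endloop
 endfacet
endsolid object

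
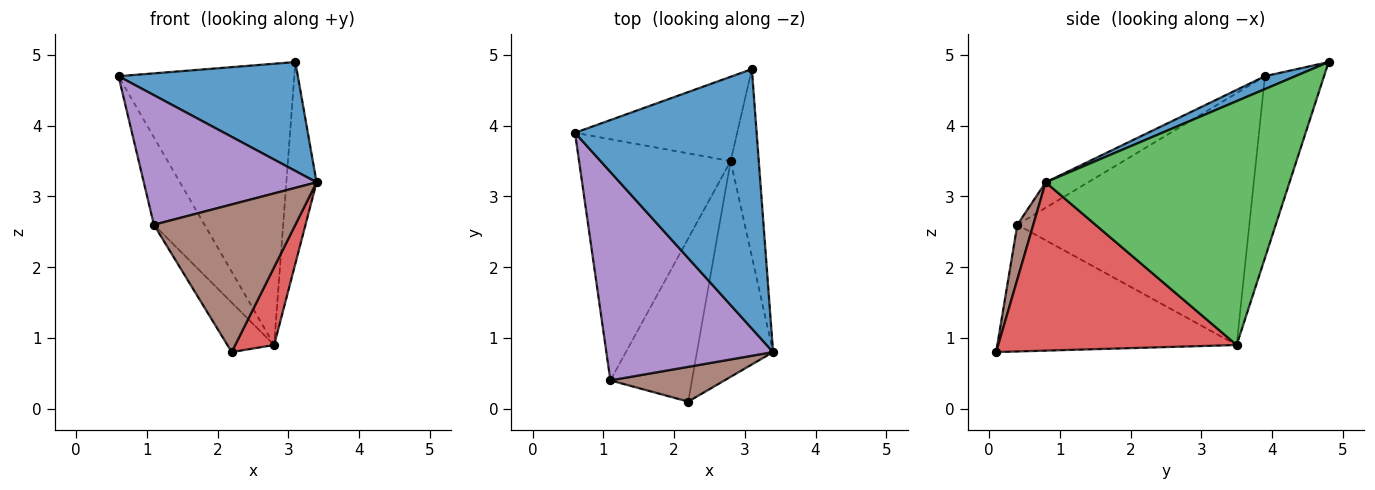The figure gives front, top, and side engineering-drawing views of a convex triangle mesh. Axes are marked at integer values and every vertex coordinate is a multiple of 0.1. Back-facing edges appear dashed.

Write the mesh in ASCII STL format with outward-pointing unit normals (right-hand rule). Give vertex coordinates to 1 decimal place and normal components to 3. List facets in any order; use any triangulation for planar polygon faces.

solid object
 facet normal 0.065 -0.386 0.920
  outer loop
   vertex 3.1 4.8 4.9
   vertex 0.6 3.9 4.7
   vertex 3.4 0.8 3.2
  endloop
 endfacet
 facet normal -0.306 0.912 -0.273
  outer loop
   vertex 2.8 3.5 0.9
   vertex 0.6 3.9 4.7
   vertex 3.1 4.8 4.9
  endloop
 endfacet
 facet normal 0.986 0.122 -0.114
  outer loop
   vertex 2.8 3.5 0.9
   vertex 3.1 4.8 4.9
   vertex 3.4 0.8 3.2
  endloop
 endfacet
 facet normal 0.901 -0.147 -0.408
  outer loop
   vertex 2.8 3.5 0.9
   vertex 3.4 0.8 3.2
   vertex 2.2 0.1 0.8
  endloop
 endfacet
 facet normal -0.129 -0.524 0.842
  outer loop
   vertex 1.1 0.4 2.6
   vertex 3.4 0.8 3.2
   vertex 0.6 3.9 4.7
  endloop
 endfacet
 facet normal 0.109 -0.968 0.228
  outer loop
   vertex 1.1 0.4 2.6
   vertex 2.2 0.1 0.8
   vertex 3.4 0.8 3.2
  endloop
 endfacet
 facet normal -0.842 0.184 -0.507
  outer loop
   vertex 1.1 0.4 2.6
   vertex 0.6 3.9 4.7
   vertex 2.8 3.5 0.9
  endloop
 endfacet
 facet normal -0.830 0.162 -0.534
  outer loop
   vertex 1.1 0.4 2.6
   vertex 2.8 3.5 0.9
   vertex 2.2 0.1 0.8
  endloop
 endfacet
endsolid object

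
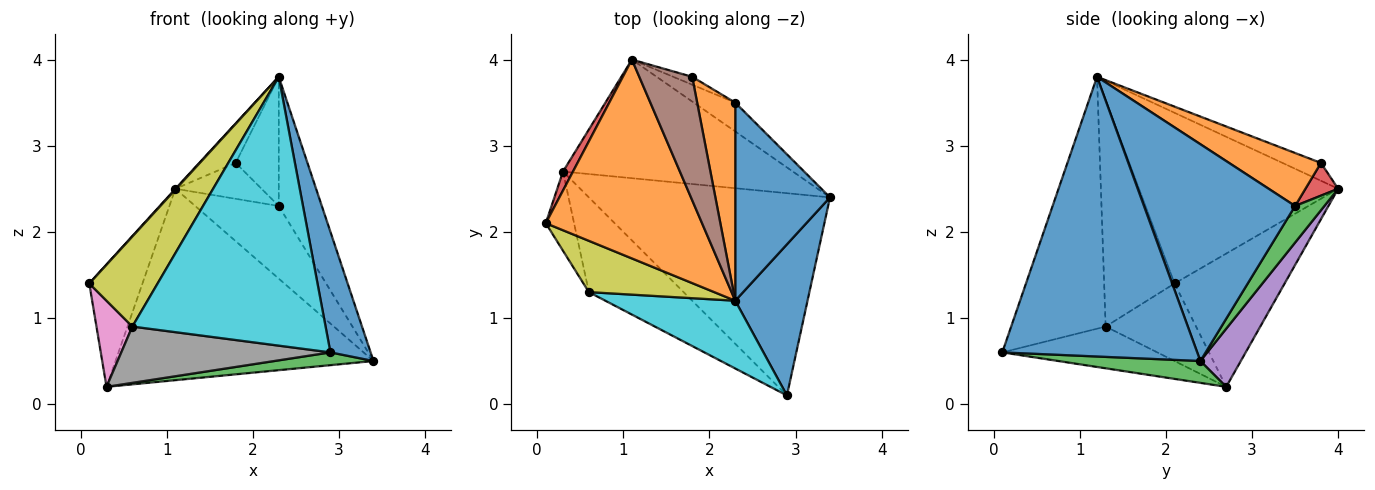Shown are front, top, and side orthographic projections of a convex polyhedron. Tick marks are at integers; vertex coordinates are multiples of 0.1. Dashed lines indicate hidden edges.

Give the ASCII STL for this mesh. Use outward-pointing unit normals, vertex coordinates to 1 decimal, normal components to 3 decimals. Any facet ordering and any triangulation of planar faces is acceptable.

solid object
 facet normal 0.949 -0.196 0.245
  outer loop
   vertex 2.3 1.2 3.8
   vertex 2.9 0.1 0.6
   vertex 3.4 2.4 0.5
  endloop
 endfacet
 facet normal -0.738 -0.003 0.675
  outer loop
   vertex 1.1 4.0 2.5
   vertex 0.1 2.1 1.4
   vertex 2.3 1.2 3.8
  endloop
 endfacet
 facet normal 0.090 -0.063 -0.994
  outer loop
   vertex 0.3 2.7 0.2
   vertex 3.4 2.4 0.5
   vertex 2.9 0.1 0.6
  endloop
 endfacet
 facet normal -0.898 0.434 0.067
  outer loop
   vertex 0.3 2.7 0.2
   vertex 0.1 2.1 1.4
   vertex 1.1 4.0 2.5
  endloop
 endfacet
 facet normal 0.132 0.843 -0.522
  outer loop
   vertex 0.3 2.7 0.2
   vertex 1.1 4.0 2.5
   vertex 3.4 2.4 0.5
  endloop
 endfacet
 facet normal -0.306 0.290 0.907
  outer loop
   vertex 1.8 3.8 2.8
   vertex 1.1 4.0 2.5
   vertex 2.3 1.2 3.8
  endloop
 endfacet
 facet normal -0.880 -0.349 -0.321
  outer loop
   vertex 0.6 1.3 0.9
   vertex 0.1 2.1 1.4
   vertex 0.3 2.7 0.2
  endloop
 endfacet
 facet normal -0.354 -0.478 -0.804
  outer loop
   vertex 0.6 1.3 0.9
   vertex 0.3 2.7 0.2
   vertex 2.9 0.1 0.6
  endloop
 endfacet
 facet normal -0.667 -0.647 0.369
  outer loop
   vertex 0.6 1.3 0.9
   vertex 2.3 1.2 3.8
   vertex 0.1 2.1 1.4
  endloop
 endfacet
 facet normal -0.428 -0.876 0.221
  outer loop
   vertex 0.6 1.3 0.9
   vertex 2.9 0.1 0.6
   vertex 2.3 1.2 3.8
  endloop
 endfacet
 facet normal 0.887 0.253 0.387
  outer loop
   vertex 2.3 3.5 2.3
   vertex 2.3 1.2 3.8
   vertex 3.4 2.4 0.5
  endloop
 endfacet
 facet normal 0.759 0.356 0.545
  outer loop
   vertex 2.3 3.5 2.3
   vertex 1.8 3.8 2.8
   vertex 2.3 1.2 3.8
  endloop
 endfacet
 facet normal 0.310 0.884 -0.351
  outer loop
   vertex 2.3 3.5 2.3
   vertex 3.4 2.4 0.5
   vertex 1.1 4.0 2.5
  endloop
 endfacet
 facet normal 0.348 0.916 -0.201
  outer loop
   vertex 2.3 3.5 2.3
   vertex 1.1 4.0 2.5
   vertex 1.8 3.8 2.8
  endloop
 endfacet
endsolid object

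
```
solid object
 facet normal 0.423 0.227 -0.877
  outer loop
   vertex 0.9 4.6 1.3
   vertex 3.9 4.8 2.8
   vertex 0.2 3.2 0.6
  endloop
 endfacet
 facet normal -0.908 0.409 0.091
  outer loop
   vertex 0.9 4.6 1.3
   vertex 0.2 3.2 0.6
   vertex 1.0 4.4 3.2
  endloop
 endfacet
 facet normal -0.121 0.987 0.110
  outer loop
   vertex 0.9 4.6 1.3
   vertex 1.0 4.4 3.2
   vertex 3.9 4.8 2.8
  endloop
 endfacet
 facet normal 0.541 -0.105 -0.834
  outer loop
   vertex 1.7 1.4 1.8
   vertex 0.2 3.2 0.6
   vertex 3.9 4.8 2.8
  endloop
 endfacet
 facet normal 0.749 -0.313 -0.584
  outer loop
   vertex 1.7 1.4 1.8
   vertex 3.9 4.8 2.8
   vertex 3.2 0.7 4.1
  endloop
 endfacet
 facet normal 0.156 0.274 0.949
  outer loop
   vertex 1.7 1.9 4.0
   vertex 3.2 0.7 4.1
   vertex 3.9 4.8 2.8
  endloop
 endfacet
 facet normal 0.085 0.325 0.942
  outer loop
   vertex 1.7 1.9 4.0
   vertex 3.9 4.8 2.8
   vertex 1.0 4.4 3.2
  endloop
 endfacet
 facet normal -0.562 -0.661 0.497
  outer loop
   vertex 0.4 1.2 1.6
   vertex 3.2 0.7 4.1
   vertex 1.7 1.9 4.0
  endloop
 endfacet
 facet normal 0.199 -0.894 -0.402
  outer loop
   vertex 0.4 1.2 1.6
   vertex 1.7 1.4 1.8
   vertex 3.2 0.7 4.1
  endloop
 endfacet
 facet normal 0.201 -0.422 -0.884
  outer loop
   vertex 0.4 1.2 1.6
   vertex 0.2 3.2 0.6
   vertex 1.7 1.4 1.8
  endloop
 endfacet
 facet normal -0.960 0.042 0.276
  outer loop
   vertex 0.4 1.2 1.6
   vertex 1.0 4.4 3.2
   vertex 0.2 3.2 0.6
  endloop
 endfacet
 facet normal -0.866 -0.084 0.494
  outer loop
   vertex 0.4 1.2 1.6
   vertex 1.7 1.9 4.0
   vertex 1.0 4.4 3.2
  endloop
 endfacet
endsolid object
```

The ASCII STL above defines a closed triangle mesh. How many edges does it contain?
18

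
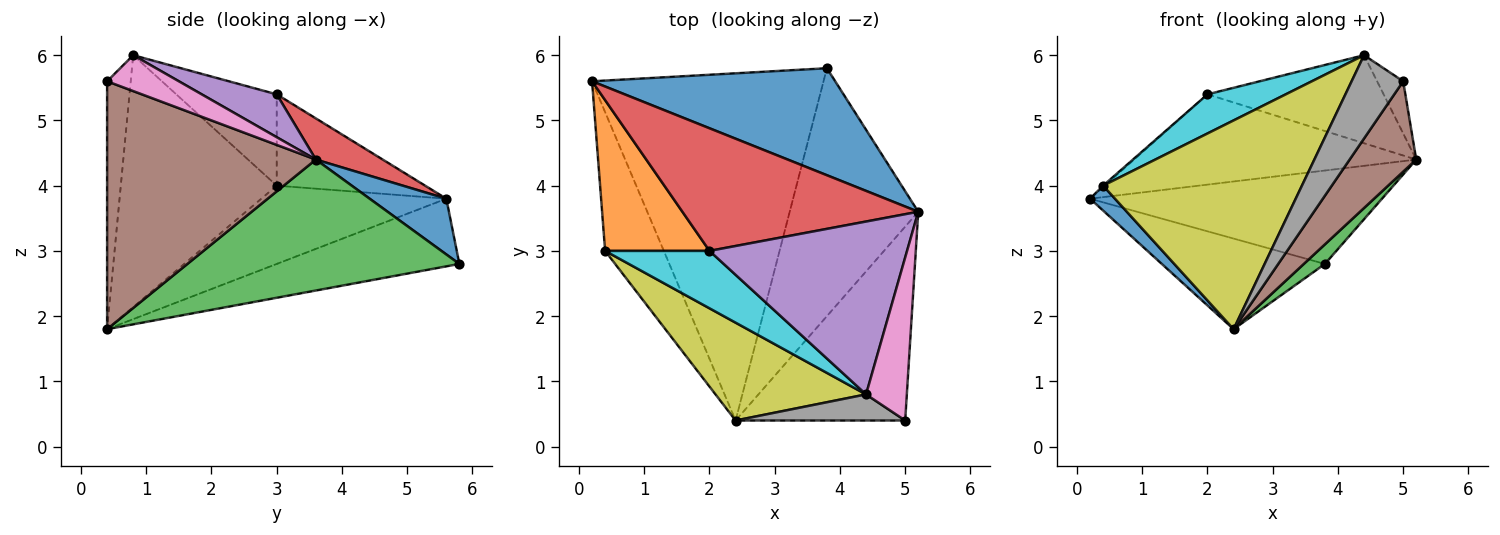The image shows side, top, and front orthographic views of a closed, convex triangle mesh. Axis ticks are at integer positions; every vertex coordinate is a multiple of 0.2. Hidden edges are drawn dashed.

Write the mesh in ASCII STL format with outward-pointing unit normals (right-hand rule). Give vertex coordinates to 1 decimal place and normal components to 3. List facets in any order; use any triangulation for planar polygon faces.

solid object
 facet normal 0.170 0.648 0.742
  outer loop
   vertex 3.8 5.8 2.8
   vertex 0.2 5.6 3.8
   vertex 5.2 3.6 4.4
  endloop
 endfacet
 facet normal -0.272 0.243 -0.931
  outer loop
   vertex 3.8 5.8 2.8
   vertex 2.4 0.4 1.8
   vertex 0.2 5.6 3.8
  endloop
 endfacet
 facet normal 0.713 -0.055 -0.699
  outer loop
   vertex 3.8 5.8 2.8
   vertex 5.2 3.6 4.4
   vertex 2.4 0.4 1.8
  endloop
 endfacet
 facet normal 0.139 0.587 0.797
  outer loop
   vertex 2.0 3.0 5.4
   vertex 5.2 3.6 4.4
   vertex 0.2 5.6 3.8
  endloop
 endfacet
 facet normal 0.190 0.446 0.875
  outer loop
   vertex 2.0 3.0 5.4
   vertex 4.4 0.8 6.0
   vertex 5.2 3.6 4.4
  endloop
 endfacet
 facet normal 0.798 -0.255 -0.546
  outer loop
   vertex 5.0 0.4 5.6
   vertex 2.4 0.4 1.8
   vertex 5.2 3.6 4.4
  endloop
 endfacet
 facet normal 0.642 0.234 0.730
  outer loop
   vertex 5.0 0.4 5.6
   vertex 5.2 3.6 4.4
   vertex 4.4 0.8 6.0
  endloop
 endfacet
 facet normal -0.400 -0.874 0.274
  outer loop
   vertex 5.0 0.4 5.6
   vertex 4.4 0.8 6.0
   vertex 2.4 0.4 1.8
  endloop
 endfacet
 facet normal -0.579 -0.738 0.346
  outer loop
   vertex 0.4 3.0 4.0
   vertex 2.4 0.4 1.8
   vertex 4.4 0.8 6.0
  endloop
 endfacet
 facet normal -0.586 -0.457 0.670
  outer loop
   vertex 0.4 3.0 4.0
   vertex 4.4 0.8 6.0
   vertex 2.0 3.0 5.4
  endloop
 endfacet
 facet normal -0.795 -0.107 -0.597
  outer loop
   vertex 0.4 3.0 4.0
   vertex 0.2 5.6 3.8
   vertex 2.4 0.4 1.8
  endloop
 endfacet
 facet normal -0.658 0.007 0.753
  outer loop
   vertex 0.4 3.0 4.0
   vertex 2.0 3.0 5.4
   vertex 0.2 5.6 3.8
  endloop
 endfacet
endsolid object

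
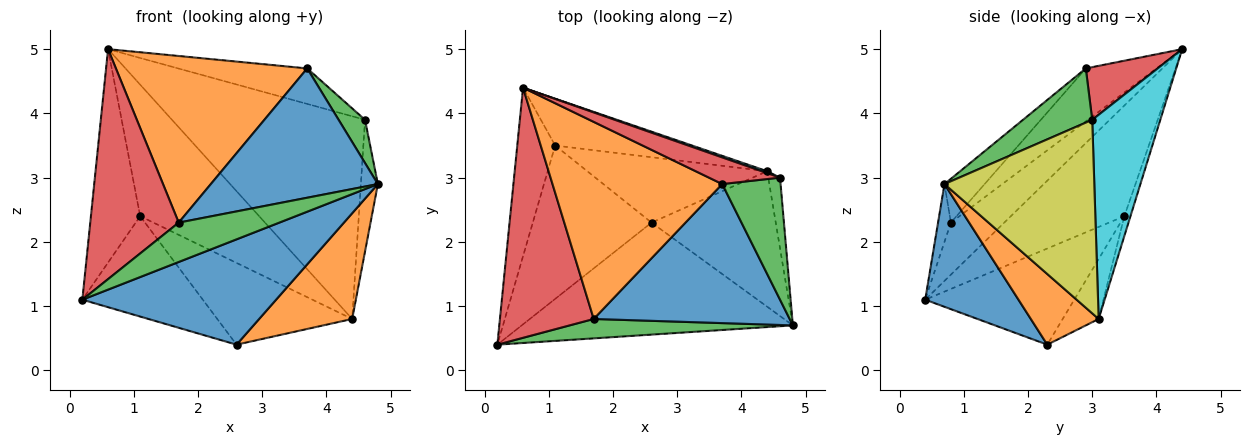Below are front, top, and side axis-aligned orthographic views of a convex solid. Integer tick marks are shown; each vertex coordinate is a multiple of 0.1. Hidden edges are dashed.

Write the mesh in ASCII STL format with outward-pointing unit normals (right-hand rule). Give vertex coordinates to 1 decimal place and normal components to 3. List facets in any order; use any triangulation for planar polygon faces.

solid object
 facet normal 0.313 -0.651 -0.692
  outer loop
   vertex 2.6 2.3 0.4
   vertex 4.8 0.7 2.9
   vertex 0.2 0.4 1.1
  endloop
 endfacet
 facet normal 0.409 -0.561 -0.719
  outer loop
   vertex 4.4 3.1 0.8
   vertex 4.8 0.7 2.9
   vertex 2.6 2.3 0.4
  endloop
 endfacet
 facet normal -0.114 -0.891 0.439
  outer loop
   vertex 1.7 0.8 2.3
   vertex 0.2 0.4 1.1
   vertex 4.8 0.7 2.9
  endloop
 endfacet
 facet normal -0.378 -0.627 0.681
  outer loop
   vertex 1.7 0.8 2.3
   vertex 0.6 4.4 5.0
   vertex 0.2 0.4 1.1
  endloop
 endfacet
 facet normal -0.875 0.380 -0.300
  outer loop
   vertex 1.1 3.5 2.4
   vertex 0.2 0.4 1.1
   vertex 0.6 4.4 5.0
  endloop
 endfacet
 facet normal -0.561 0.453 -0.693
  outer loop
   vertex 1.1 3.5 2.4
   vertex 2.6 2.3 0.4
   vertex 0.2 0.4 1.1
  endloop
 endfacet
 facet normal -0.048 0.941 -0.335
  outer loop
   vertex 1.1 3.5 2.4
   vertex 0.6 4.4 5.0
   vertex 4.4 3.1 0.8
  endloop
 endfacet
 facet normal -0.204 0.764 -0.612
  outer loop
   vertex 1.1 3.5 2.4
   vertex 4.4 3.1 0.8
   vertex 2.6 2.3 0.4
  endloop
 endfacet
 facet normal 0.992 0.112 -0.060
  outer loop
   vertex 4.6 3.0 3.9
   vertex 4.8 0.7 2.9
   vertex 4.4 3.1 0.8
  endloop
 endfacet
 facet normal 0.333 0.943 0.009
  outer loop
   vertex 4.6 3.0 3.9
   vertex 4.4 3.1 0.8
   vertex 0.6 4.4 5.0
  endloop
 endfacet
 facet normal -0.162 -0.672 0.723
  outer loop
   vertex 3.7 2.9 4.7
   vertex 1.7 0.8 2.3
   vertex 4.8 0.7 2.9
  endloop
 endfacet
 facet normal -0.232 -0.628 0.743
  outer loop
   vertex 3.7 2.9 4.7
   vertex 0.6 4.4 5.0
   vertex 1.7 0.8 2.3
  endloop
 endfacet
 facet normal 0.659 -0.251 0.709
  outer loop
   vertex 3.7 2.9 4.7
   vertex 4.8 0.7 2.9
   vertex 4.6 3.0 3.9
  endloop
 endfacet
 facet normal 0.407 0.730 0.549
  outer loop
   vertex 3.7 2.9 4.7
   vertex 4.6 3.0 3.9
   vertex 0.6 4.4 5.0
  endloop
 endfacet
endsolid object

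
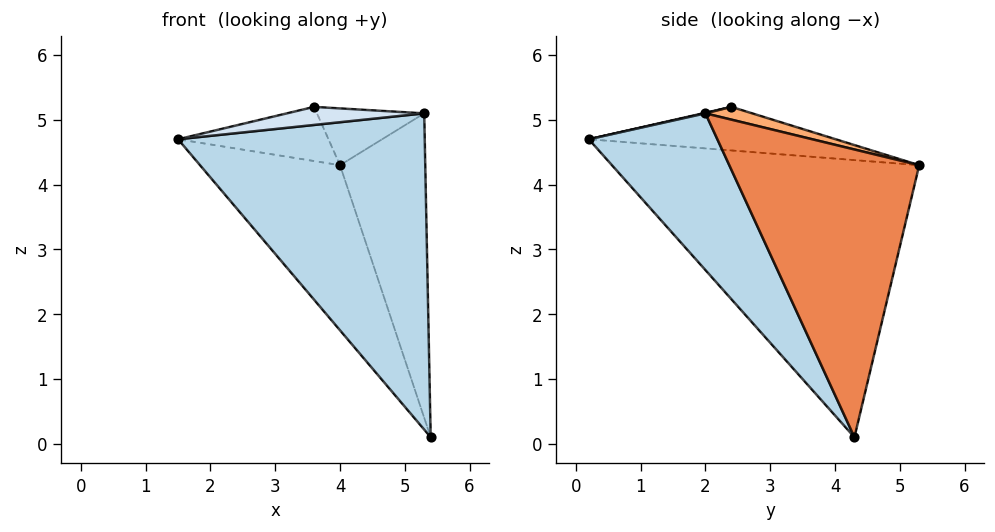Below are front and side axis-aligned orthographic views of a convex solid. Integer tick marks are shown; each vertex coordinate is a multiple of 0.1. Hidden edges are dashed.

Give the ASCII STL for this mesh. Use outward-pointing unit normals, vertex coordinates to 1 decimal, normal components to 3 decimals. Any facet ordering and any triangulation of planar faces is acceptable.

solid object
 facet normal -0.844 0.385 -0.373
  outer loop
   vertex 4.0 5.3 4.3
   vertex 5.4 4.3 0.1
   vertex 1.5 0.2 4.7
  endloop
 endfacet
 facet normal -0.521 0.318 0.792
  outer loop
   vertex 3.6 2.4 5.2
   vertex 4.0 5.3 4.3
   vertex 1.5 0.2 4.7
  endloop
 endfacet
 facet normal 0.429 -0.824 -0.370
  outer loop
   vertex 5.3 2.0 5.1
   vertex 1.5 0.2 4.7
   vertex 5.4 4.3 0.1
  endloop
 endfacet
 facet normal 0.004 -0.225 0.974
  outer loop
   vertex 5.3 2.0 5.1
   vertex 3.6 2.4 5.2
   vertex 1.5 0.2 4.7
  endloop
 endfacet
 facet normal 0.893 0.401 0.202
  outer loop
   vertex 5.3 2.0 5.1
   vertex 5.4 4.3 0.1
   vertex 4.0 5.3 4.3
  endloop
 endfacet
 facet normal 0.122 0.279 0.953
  outer loop
   vertex 5.3 2.0 5.1
   vertex 4.0 5.3 4.3
   vertex 3.6 2.4 5.2
  endloop
 endfacet
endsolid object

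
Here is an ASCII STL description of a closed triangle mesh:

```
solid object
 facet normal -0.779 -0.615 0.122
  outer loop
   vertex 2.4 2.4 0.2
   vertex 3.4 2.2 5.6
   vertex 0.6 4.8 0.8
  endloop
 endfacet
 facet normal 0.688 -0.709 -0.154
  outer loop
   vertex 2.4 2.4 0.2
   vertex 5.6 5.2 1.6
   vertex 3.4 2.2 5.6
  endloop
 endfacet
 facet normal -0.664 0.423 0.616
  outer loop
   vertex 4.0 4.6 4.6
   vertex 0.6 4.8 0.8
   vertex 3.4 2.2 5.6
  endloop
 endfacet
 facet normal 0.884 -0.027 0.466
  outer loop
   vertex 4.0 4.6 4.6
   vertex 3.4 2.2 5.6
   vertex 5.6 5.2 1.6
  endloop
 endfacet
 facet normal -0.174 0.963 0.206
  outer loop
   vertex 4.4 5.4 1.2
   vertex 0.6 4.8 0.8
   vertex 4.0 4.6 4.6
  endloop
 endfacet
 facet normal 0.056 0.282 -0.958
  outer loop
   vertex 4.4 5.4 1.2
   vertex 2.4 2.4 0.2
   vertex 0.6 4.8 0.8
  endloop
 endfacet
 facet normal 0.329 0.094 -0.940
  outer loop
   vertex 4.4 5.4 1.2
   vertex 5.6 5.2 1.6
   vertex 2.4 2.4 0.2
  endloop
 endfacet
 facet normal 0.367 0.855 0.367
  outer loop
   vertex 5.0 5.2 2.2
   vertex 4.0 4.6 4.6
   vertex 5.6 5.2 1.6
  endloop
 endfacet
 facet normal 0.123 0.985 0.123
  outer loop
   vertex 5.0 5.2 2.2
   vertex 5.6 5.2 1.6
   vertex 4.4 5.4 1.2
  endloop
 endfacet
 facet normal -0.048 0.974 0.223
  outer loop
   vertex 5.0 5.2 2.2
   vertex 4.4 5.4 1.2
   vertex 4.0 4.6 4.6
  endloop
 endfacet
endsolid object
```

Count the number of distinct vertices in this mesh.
7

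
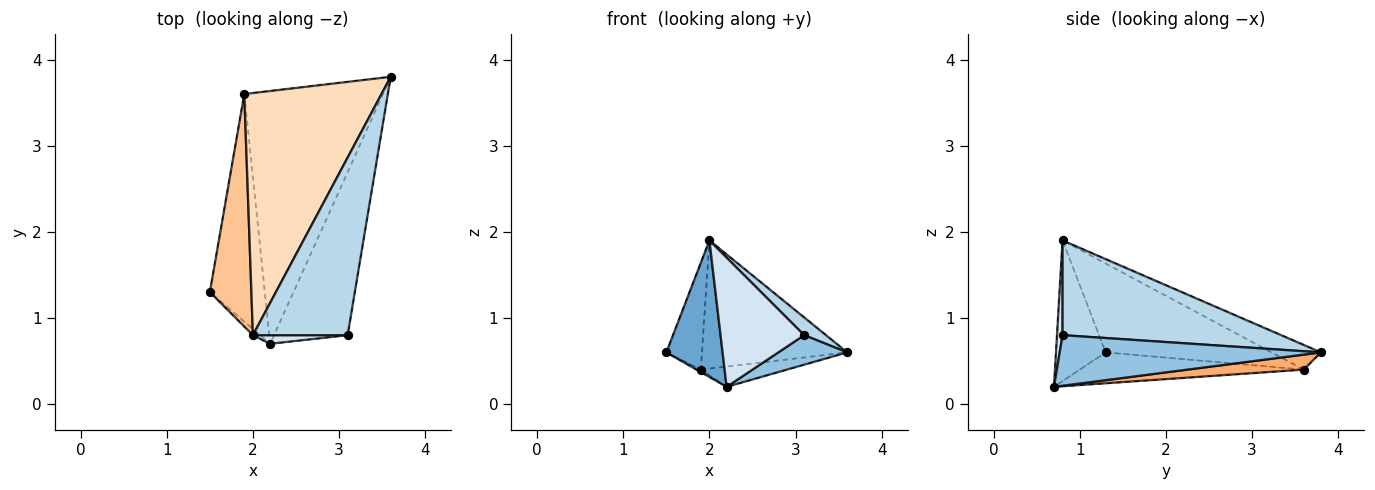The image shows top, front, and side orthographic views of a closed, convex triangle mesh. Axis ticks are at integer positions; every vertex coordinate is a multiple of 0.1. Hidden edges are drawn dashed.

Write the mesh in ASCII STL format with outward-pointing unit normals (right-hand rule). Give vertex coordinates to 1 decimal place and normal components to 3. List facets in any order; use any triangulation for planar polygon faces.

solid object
 facet normal -0.661 -0.749 -0.034
  outer loop
   vertex 2.0 0.8 1.9
   vertex 1.5 1.3 0.6
   vertex 2.2 0.7 0.2
  endloop
 endfacet
 facet normal 0.560 -0.148 -0.815
  outer loop
   vertex 3.1 0.8 0.8
   vertex 2.2 0.7 0.2
   vertex 3.6 3.8 0.6
  endloop
 endfacet
 facet normal 0.705 -0.071 0.705
  outer loop
   vertex 3.1 0.8 0.8
   vertex 3.6 3.8 0.6
   vertex 2.0 0.8 1.9
  endloop
 endfacet
 facet normal 0.066 -0.996 0.066
  outer loop
   vertex 3.1 0.8 0.8
   vertex 2.0 0.8 1.9
   vertex 2.2 0.7 0.2
  endloop
 endfacet
 facet normal -0.490 0.009 -0.872
  outer loop
   vertex 1.9 3.6 0.4
   vertex 2.2 0.7 0.2
   vertex 1.5 1.3 0.6
  endloop
 endfacet
 facet normal 0.107 0.079 -0.991
  outer loop
   vertex 1.9 3.6 0.4
   vertex 3.6 3.8 0.6
   vertex 2.2 0.7 0.2
  endloop
 endfacet
 facet normal -0.889 0.191 0.415
  outer loop
   vertex 1.9 3.6 0.4
   vertex 1.5 1.3 0.6
   vertex 2.0 0.8 1.9
  endloop
 endfacet
 facet normal -0.157 0.462 0.873
  outer loop
   vertex 1.9 3.6 0.4
   vertex 2.0 0.8 1.9
   vertex 3.6 3.8 0.6
  endloop
 endfacet
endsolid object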